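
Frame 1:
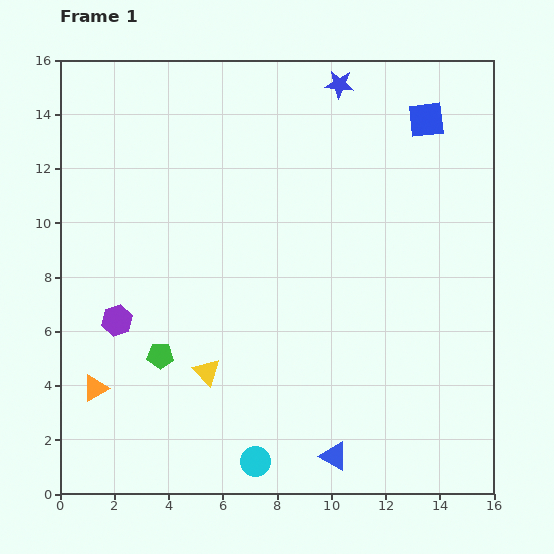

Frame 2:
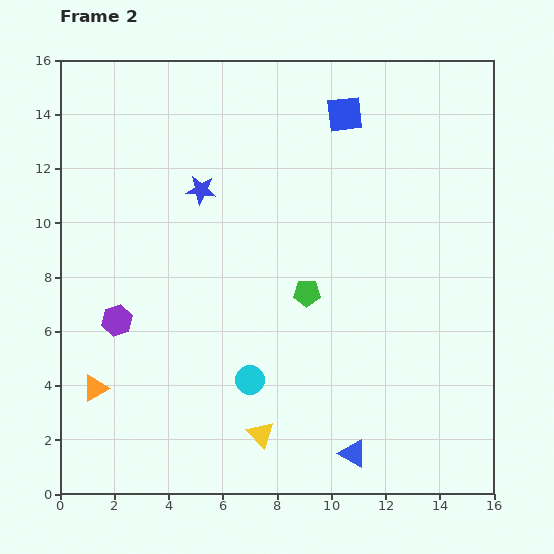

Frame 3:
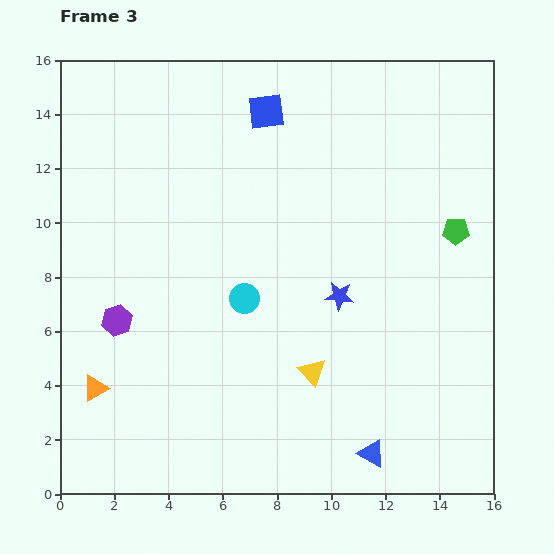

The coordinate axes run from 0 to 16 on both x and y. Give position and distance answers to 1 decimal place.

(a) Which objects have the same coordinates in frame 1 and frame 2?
the purple hexagon, the orange triangle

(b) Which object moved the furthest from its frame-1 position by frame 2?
the blue star

(moved 6.4; next 5.9)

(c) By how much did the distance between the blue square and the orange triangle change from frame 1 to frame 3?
-3.7

Distance in frame 1: 15.7. Distance in frame 3: 12.0.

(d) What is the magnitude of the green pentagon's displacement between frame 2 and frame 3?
6.0

The green pentagon moved from (9.1, 7.4) to (14.6, 9.7), a distance of √(5.5² + 2.3²) ≈ 6.0.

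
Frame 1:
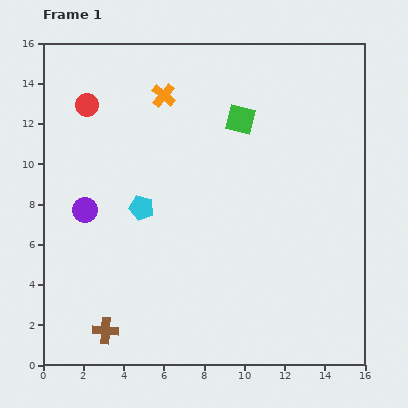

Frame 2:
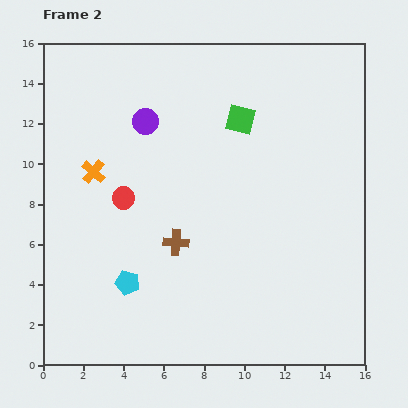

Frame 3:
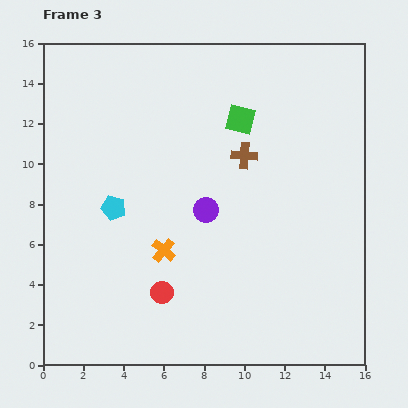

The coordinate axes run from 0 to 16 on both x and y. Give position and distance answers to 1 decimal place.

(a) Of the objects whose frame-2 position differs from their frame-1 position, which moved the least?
the cyan pentagon

(moved 3.8)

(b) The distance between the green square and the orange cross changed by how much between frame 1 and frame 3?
+3.5

Distance in frame 1: 4.0. Distance in frame 3: 7.5.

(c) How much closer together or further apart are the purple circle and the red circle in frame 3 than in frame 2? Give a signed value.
+0.7

Distance in frame 2: 4.0. Distance in frame 3: 4.7.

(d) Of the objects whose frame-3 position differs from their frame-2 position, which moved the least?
the cyan pentagon

(moved 3.8)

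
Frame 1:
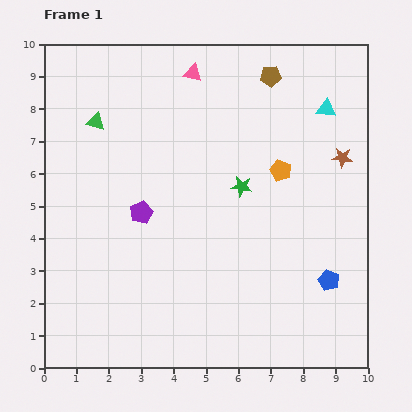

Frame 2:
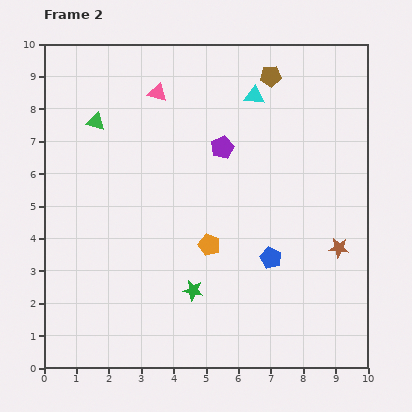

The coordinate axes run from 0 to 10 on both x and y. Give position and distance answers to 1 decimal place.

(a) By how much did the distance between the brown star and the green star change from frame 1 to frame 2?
+1.5

Distance in frame 1: 3.2. Distance in frame 2: 4.7.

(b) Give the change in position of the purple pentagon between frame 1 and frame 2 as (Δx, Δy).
(2.5, 2.0)

The purple pentagon was at (3.0, 4.8) in frame 1 and (5.5, 6.8) in frame 2.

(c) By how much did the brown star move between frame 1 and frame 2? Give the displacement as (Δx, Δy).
(-0.1, -2.8)

The brown star was at (9.2, 6.5) in frame 1 and (9.1, 3.7) in frame 2.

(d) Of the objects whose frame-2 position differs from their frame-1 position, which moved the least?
the pink triangle

(moved 1.3)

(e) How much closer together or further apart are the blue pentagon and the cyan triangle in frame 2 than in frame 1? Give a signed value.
-0.3

Distance in frame 1: 5.3. Distance in frame 2: 5.0.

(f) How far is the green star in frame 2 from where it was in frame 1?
3.5

The green star moved from (6.1, 5.6) to (4.6, 2.4), a distance of √(1.5² + 3.2²) ≈ 3.5.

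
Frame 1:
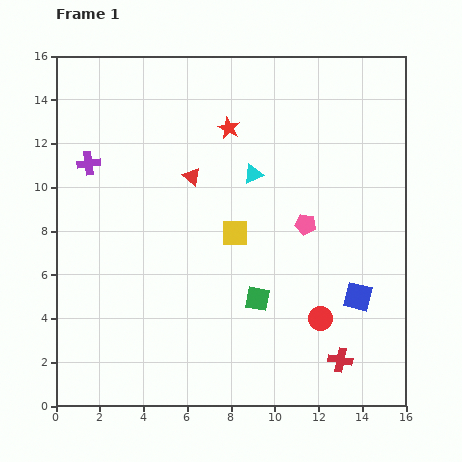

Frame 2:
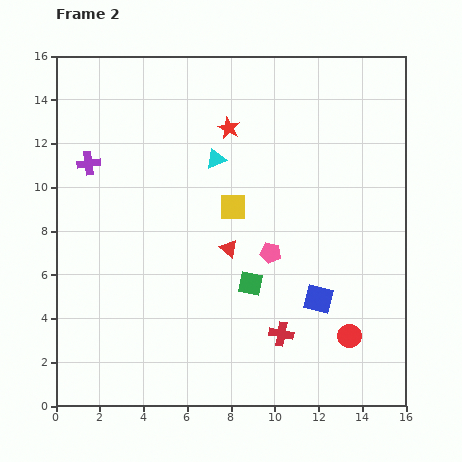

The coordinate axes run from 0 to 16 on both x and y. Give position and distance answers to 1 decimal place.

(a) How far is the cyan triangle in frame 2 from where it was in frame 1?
1.8

The cyan triangle moved from (9.0, 10.6) to (7.3, 11.3), a distance of √(1.7² + 0.7²) ≈ 1.8.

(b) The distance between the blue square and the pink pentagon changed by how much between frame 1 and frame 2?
-1.1

Distance in frame 1: 4.1. Distance in frame 2: 3.0.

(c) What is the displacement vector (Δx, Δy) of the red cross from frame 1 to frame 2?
(-2.7, 1.2)

The red cross was at (13.0, 2.1) in frame 1 and (10.3, 3.3) in frame 2.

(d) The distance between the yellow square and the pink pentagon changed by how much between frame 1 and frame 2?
-0.5

Distance in frame 1: 3.2. Distance in frame 2: 2.7.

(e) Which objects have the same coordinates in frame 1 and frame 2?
the red star, the purple cross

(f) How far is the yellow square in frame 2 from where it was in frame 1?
1.2

The yellow square moved from (8.2, 7.9) to (8.1, 9.1), a distance of √(0.1² + 1.2²) ≈ 1.2.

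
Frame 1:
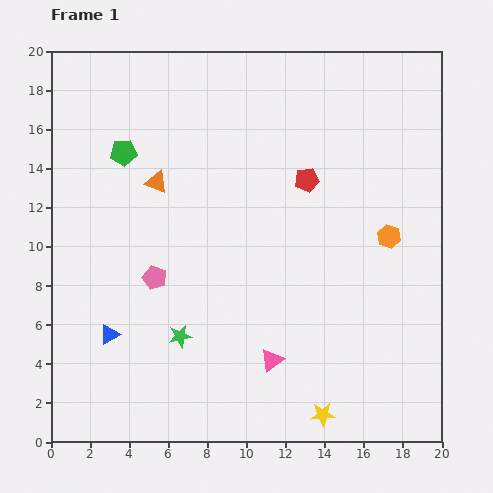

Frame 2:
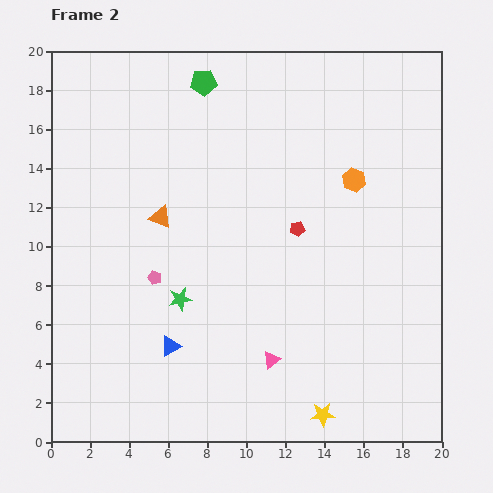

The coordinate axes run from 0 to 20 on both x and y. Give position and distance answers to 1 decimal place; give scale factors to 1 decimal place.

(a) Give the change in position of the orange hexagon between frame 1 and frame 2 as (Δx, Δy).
(-1.8, 2.9)

The orange hexagon was at (17.3, 10.5) in frame 1 and (15.5, 13.4) in frame 2.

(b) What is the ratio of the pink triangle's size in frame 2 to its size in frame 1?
0.8×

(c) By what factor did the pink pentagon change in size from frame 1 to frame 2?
0.6×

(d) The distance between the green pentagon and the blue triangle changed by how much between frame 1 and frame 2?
+4.3

Distance in frame 1: 9.3. Distance in frame 2: 13.6.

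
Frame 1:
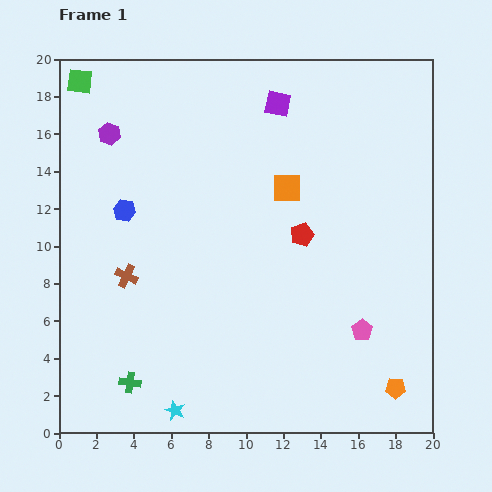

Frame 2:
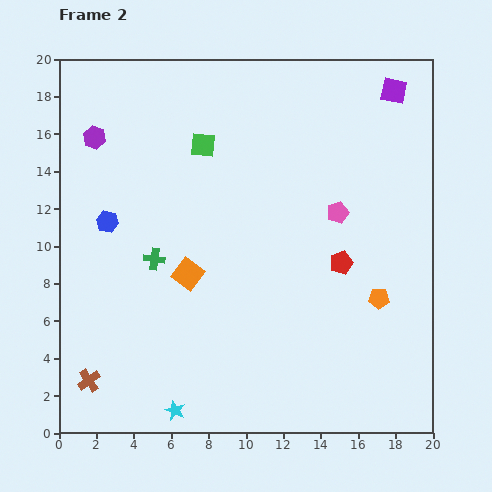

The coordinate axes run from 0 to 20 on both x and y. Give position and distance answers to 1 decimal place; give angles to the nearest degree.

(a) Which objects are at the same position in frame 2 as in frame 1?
the cyan star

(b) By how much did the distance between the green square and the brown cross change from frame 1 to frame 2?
+3.3

Distance in frame 1: 10.7. Distance in frame 2: 14.0.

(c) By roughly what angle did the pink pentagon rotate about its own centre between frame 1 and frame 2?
16° clockwise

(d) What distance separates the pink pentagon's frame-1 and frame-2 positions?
6.4

The pink pentagon moved from (16.2, 5.5) to (14.9, 11.8), a distance of √(1.3² + 6.3²) ≈ 6.4.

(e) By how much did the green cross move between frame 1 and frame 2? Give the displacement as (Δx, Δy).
(1.3, 6.6)

The green cross was at (3.8, 2.7) in frame 1 and (5.1, 9.3) in frame 2.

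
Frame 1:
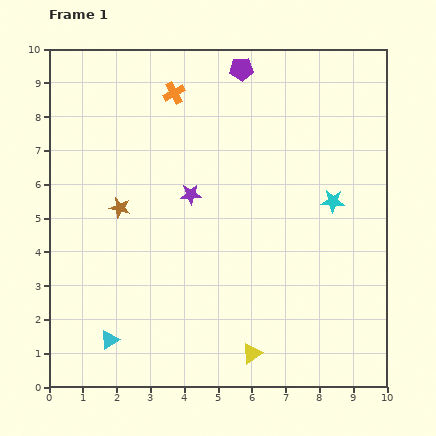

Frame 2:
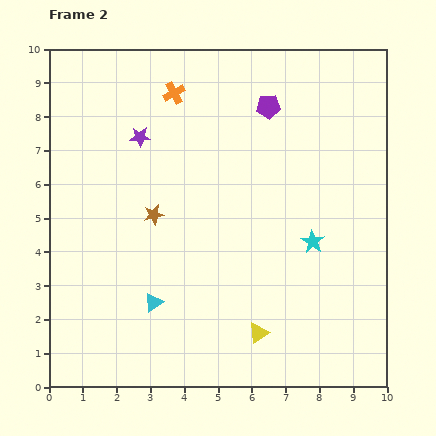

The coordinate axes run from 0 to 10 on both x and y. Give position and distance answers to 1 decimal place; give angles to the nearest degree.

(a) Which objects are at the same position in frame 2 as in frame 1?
the orange cross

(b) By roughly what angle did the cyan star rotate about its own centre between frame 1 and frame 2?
28° clockwise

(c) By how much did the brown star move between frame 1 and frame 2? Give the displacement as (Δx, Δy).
(1.0, -0.2)

The brown star was at (2.1, 5.3) in frame 1 and (3.1, 5.1) in frame 2.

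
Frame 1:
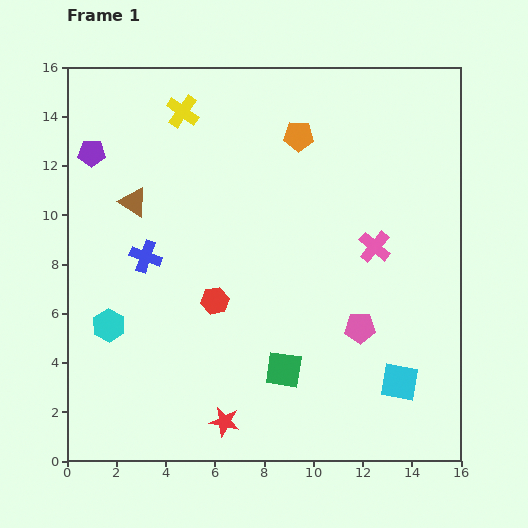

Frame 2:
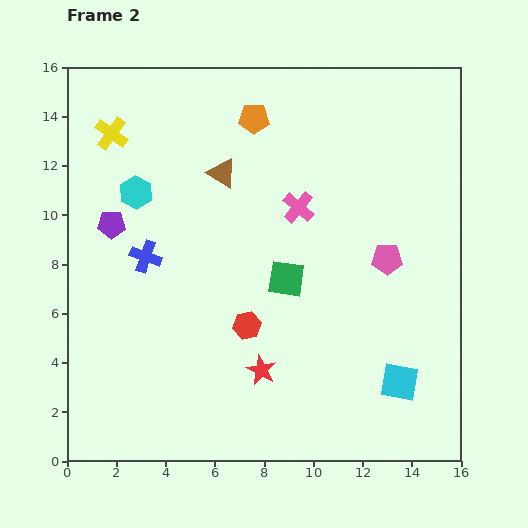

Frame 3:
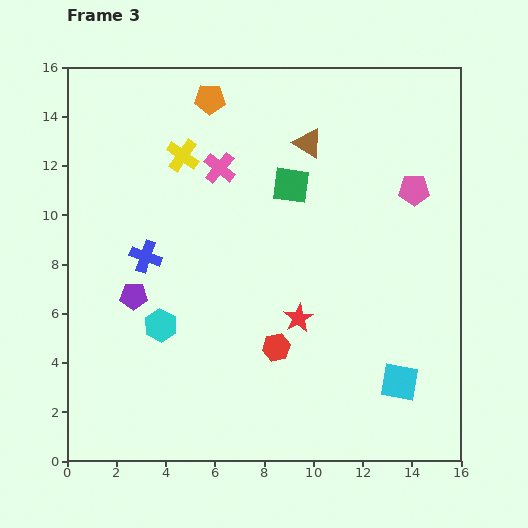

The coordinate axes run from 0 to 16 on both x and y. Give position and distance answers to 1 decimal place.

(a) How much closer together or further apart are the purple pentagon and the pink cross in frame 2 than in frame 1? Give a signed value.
-4.5

Distance in frame 1: 12.1. Distance in frame 2: 7.6.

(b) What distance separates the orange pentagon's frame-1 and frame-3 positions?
3.9

The orange pentagon moved from (9.4, 13.2) to (5.8, 14.7), a distance of √(3.6² + 1.5²) ≈ 3.9.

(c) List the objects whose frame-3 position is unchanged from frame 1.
the blue cross, the cyan square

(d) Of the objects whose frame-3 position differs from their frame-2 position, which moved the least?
the red hexagon

(moved 1.5)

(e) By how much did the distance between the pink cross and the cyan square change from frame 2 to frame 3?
+3.2

Distance in frame 2: 8.2. Distance in frame 3: 11.4.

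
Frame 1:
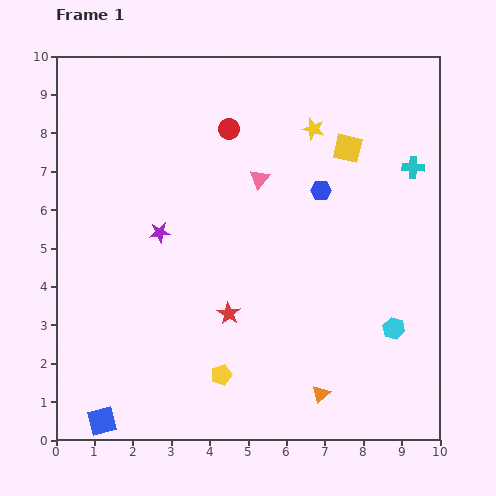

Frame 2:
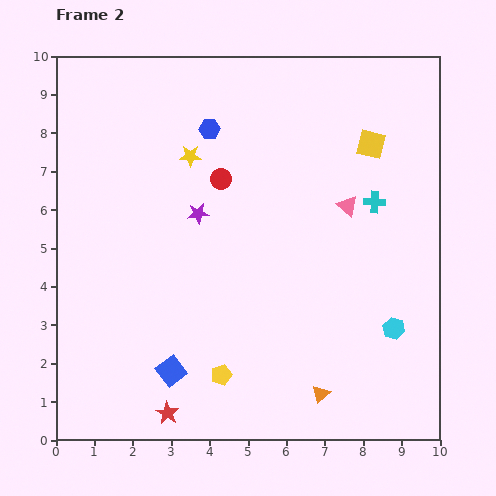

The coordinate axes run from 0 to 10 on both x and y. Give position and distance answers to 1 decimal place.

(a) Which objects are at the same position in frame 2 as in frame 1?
the cyan hexagon, the orange triangle, the yellow pentagon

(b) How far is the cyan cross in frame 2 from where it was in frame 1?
1.3

The cyan cross moved from (9.3, 7.1) to (8.3, 6.2), a distance of √(1.0² + 0.9²) ≈ 1.3.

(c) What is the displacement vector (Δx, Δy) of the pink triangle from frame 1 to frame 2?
(2.3, -0.7)

The pink triangle was at (5.3, 6.8) in frame 1 and (7.6, 6.1) in frame 2.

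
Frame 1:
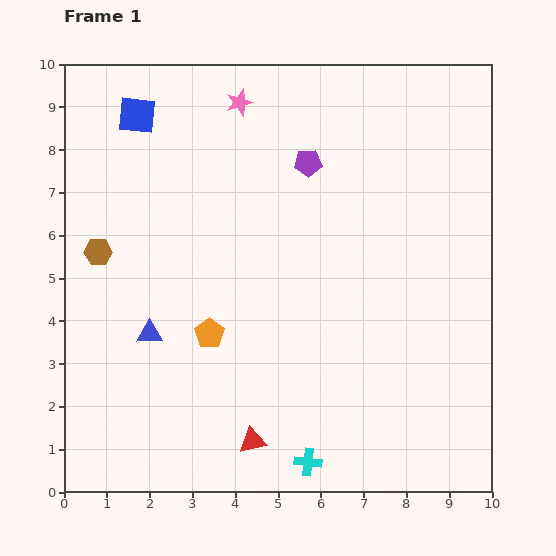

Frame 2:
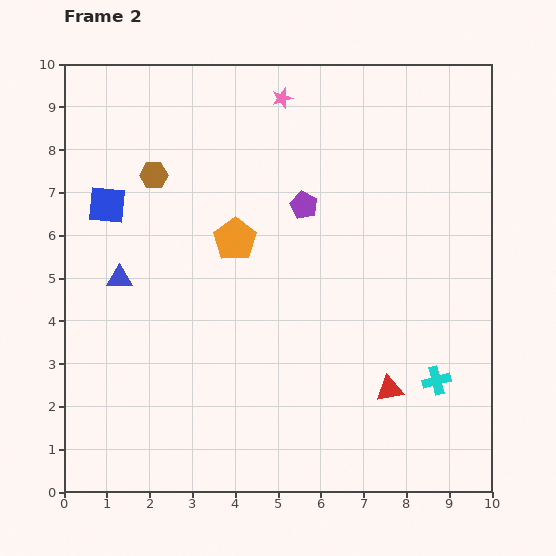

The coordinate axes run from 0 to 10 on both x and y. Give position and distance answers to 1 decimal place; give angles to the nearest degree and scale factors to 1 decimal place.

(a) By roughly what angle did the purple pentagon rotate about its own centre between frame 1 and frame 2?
30° clockwise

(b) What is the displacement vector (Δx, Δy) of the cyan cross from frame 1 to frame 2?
(3.0, 1.9)

The cyan cross was at (5.7, 0.7) in frame 1 and (8.7, 2.6) in frame 2.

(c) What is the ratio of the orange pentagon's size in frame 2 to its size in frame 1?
1.4×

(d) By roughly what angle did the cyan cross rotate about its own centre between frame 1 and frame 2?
21° counter-clockwise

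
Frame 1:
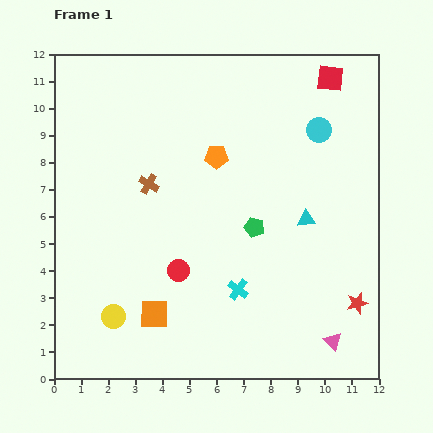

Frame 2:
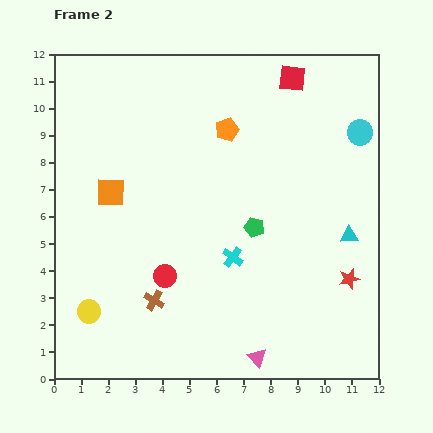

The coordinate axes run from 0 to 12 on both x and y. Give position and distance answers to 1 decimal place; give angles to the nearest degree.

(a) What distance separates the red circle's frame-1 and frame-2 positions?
0.5

The red circle moved from (4.6, 4.0) to (4.1, 3.8), a distance of √(0.5² + 0.2²) ≈ 0.5.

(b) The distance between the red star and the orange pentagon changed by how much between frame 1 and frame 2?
-0.4

Distance in frame 1: 7.5. Distance in frame 2: 7.1.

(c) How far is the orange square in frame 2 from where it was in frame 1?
4.8

The orange square moved from (3.7, 2.4) to (2.1, 6.9), a distance of √(1.6² + 4.5²) ≈ 4.8.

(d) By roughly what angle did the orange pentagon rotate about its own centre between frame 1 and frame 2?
19° counter-clockwise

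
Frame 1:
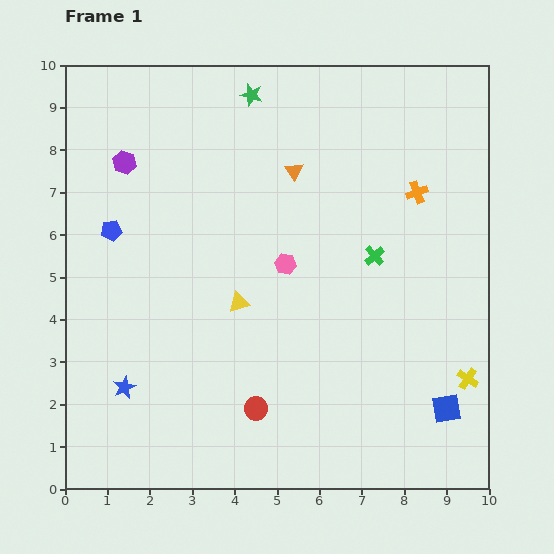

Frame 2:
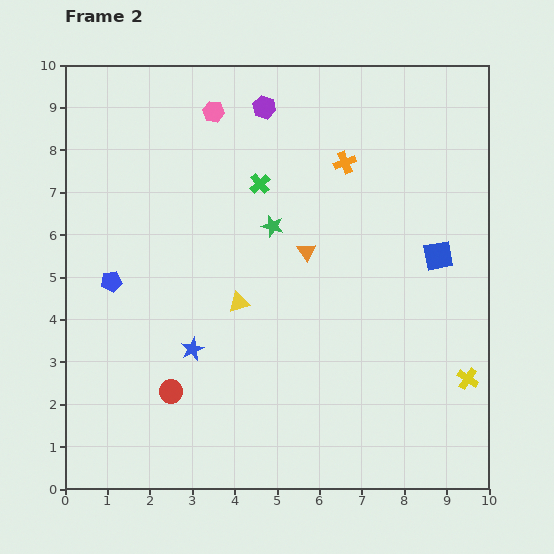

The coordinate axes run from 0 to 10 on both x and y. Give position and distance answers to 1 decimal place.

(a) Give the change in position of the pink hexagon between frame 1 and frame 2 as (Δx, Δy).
(-1.7, 3.6)

The pink hexagon was at (5.2, 5.3) in frame 1 and (3.5, 8.9) in frame 2.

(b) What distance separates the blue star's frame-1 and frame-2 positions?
1.8

The blue star moved from (1.4, 2.4) to (3.0, 3.3), a distance of √(1.6² + 0.9²) ≈ 1.8.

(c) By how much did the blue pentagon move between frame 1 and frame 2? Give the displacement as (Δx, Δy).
(0.0, -1.2)

The blue pentagon was at (1.1, 6.1) in frame 1 and (1.1, 4.9) in frame 2.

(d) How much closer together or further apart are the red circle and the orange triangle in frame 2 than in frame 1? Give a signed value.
-1.1

Distance in frame 1: 5.7. Distance in frame 2: 4.6.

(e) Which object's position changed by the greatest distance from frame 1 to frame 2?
the pink hexagon

(moved 4.0; next 3.6)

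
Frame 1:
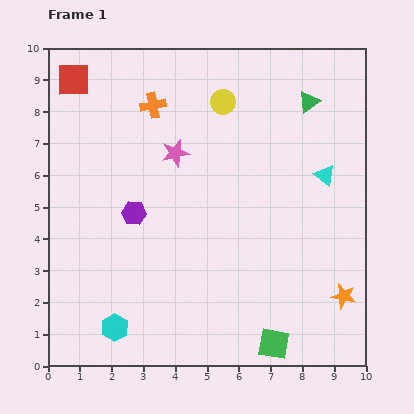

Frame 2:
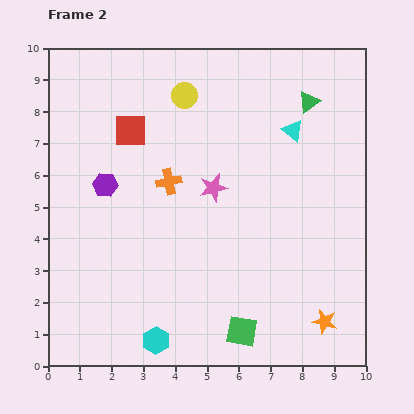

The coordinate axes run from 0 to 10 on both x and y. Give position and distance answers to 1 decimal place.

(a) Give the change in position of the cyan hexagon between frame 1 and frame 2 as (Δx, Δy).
(1.3, -0.4)

The cyan hexagon was at (2.1, 1.2) in frame 1 and (3.4, 0.8) in frame 2.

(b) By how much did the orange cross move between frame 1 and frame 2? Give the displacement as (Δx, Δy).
(0.5, -2.4)

The orange cross was at (3.3, 8.2) in frame 1 and (3.8, 5.8) in frame 2.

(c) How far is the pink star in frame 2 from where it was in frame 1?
1.6

The pink star moved from (4.0, 6.7) to (5.2, 5.6), a distance of √(1.2² + 1.1²) ≈ 1.6.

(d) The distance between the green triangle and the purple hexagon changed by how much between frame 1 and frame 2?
+0.4

Distance in frame 1: 6.5. Distance in frame 2: 6.9.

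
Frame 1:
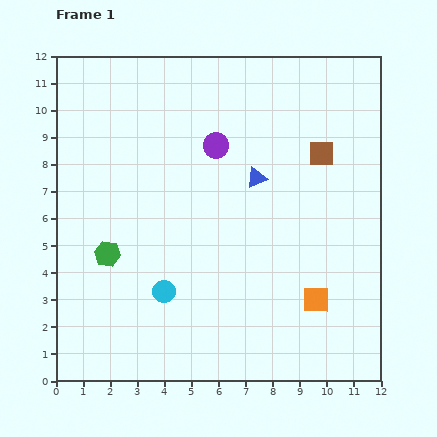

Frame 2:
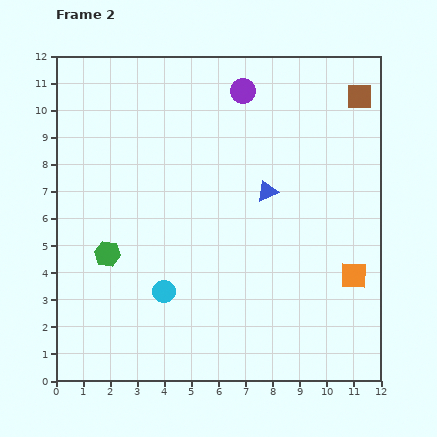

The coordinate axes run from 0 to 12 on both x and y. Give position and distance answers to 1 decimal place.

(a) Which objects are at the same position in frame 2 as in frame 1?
the cyan circle, the green hexagon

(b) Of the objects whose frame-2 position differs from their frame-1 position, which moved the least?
the blue triangle

(moved 0.6)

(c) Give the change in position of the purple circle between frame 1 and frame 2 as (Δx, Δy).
(1.0, 2.0)

The purple circle was at (5.9, 8.7) in frame 1 and (6.9, 10.7) in frame 2.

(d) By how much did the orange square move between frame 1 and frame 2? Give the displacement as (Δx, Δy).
(1.4, 0.9)

The orange square was at (9.6, 3.0) in frame 1 and (11.0, 3.9) in frame 2.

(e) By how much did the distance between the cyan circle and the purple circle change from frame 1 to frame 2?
+2.2

Distance in frame 1: 5.7. Distance in frame 2: 7.9.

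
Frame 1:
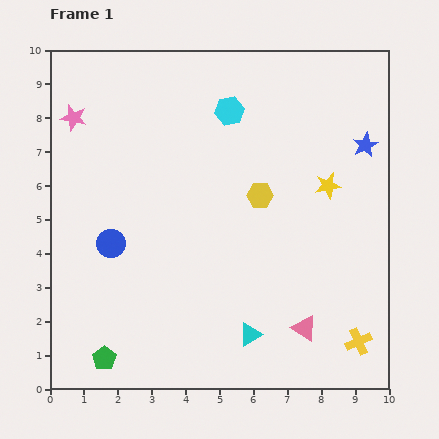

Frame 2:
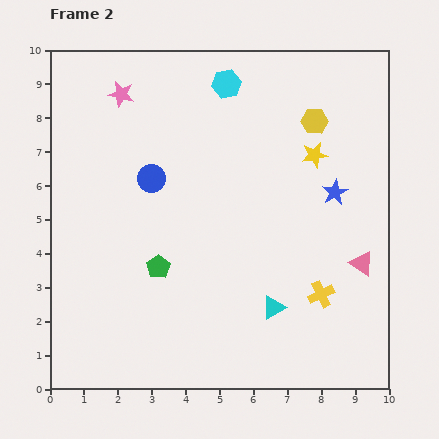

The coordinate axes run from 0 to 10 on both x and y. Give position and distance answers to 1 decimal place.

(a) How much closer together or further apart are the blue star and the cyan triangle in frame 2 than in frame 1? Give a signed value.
-2.8

Distance in frame 1: 6.6. Distance in frame 2: 3.8.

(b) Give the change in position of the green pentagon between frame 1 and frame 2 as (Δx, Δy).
(1.6, 2.7)

The green pentagon was at (1.6, 0.9) in frame 1 and (3.2, 3.6) in frame 2.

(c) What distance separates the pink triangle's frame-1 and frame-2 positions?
2.5

The pink triangle moved from (7.5, 1.8) to (9.2, 3.7), a distance of √(1.7² + 1.9²) ≈ 2.5.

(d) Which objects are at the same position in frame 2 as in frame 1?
none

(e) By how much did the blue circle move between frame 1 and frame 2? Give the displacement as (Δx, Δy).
(1.2, 1.9)

The blue circle was at (1.8, 4.3) in frame 1 and (3.0, 6.2) in frame 2.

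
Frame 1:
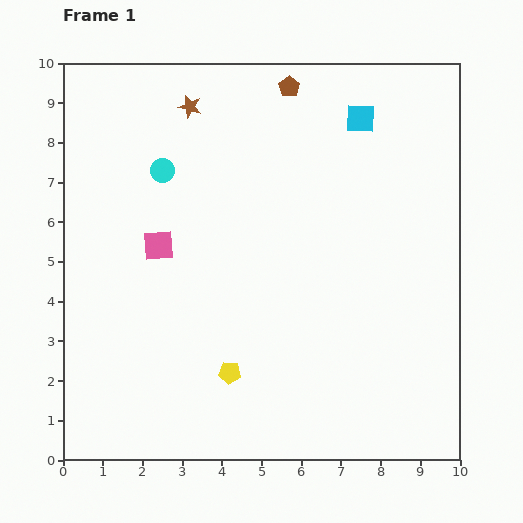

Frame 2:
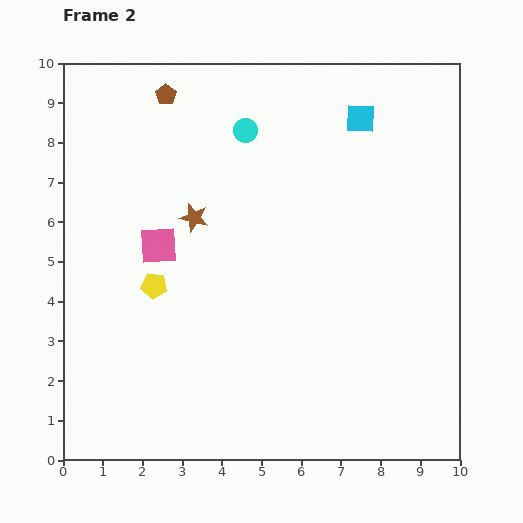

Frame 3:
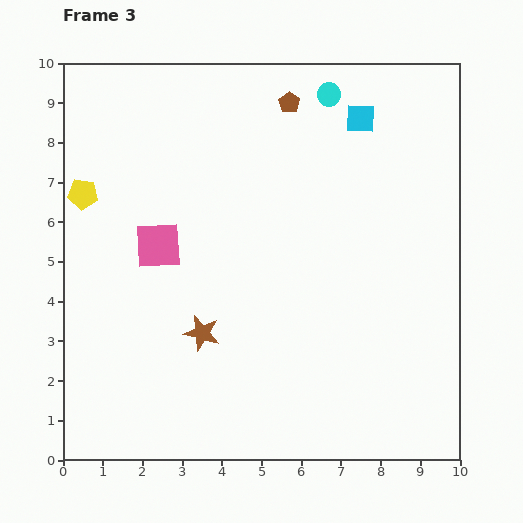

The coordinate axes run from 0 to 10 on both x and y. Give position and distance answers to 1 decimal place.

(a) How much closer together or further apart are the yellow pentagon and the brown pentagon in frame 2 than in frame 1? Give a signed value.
-2.6

Distance in frame 1: 7.4. Distance in frame 2: 4.8.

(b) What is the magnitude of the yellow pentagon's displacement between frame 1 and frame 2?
2.9

The yellow pentagon moved from (4.2, 2.2) to (2.3, 4.4), a distance of √(1.9² + 2.2²) ≈ 2.9.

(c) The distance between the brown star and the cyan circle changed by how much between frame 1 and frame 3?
+5.1

Distance in frame 1: 1.7. Distance in frame 3: 6.8.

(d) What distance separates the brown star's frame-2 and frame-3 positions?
2.9

The brown star moved from (3.3, 6.1) to (3.5, 3.2), a distance of √(0.2² + 2.9²) ≈ 2.9.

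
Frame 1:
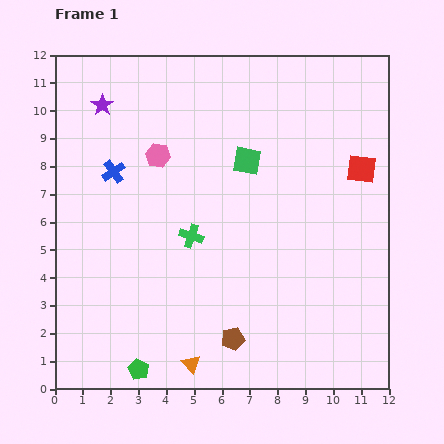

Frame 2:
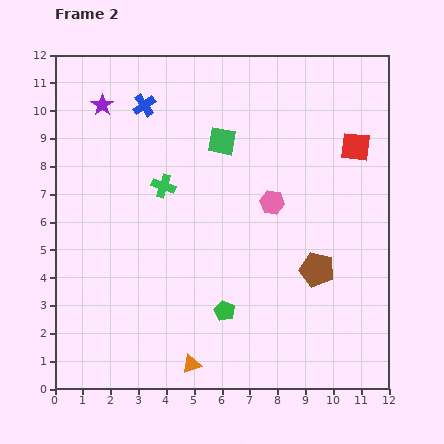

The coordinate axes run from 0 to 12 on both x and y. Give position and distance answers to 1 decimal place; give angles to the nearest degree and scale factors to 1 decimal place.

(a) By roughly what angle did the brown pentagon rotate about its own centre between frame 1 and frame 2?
28° clockwise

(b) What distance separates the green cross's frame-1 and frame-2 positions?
2.1

The green cross moved from (4.9, 5.5) to (3.9, 7.3), a distance of √(1.0² + 1.8²) ≈ 2.1.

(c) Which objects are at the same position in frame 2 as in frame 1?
the orange triangle, the purple star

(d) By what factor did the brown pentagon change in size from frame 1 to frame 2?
1.5×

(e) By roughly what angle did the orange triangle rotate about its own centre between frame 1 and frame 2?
54° clockwise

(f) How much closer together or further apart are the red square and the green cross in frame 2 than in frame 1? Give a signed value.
+0.4

Distance in frame 1: 6.6. Distance in frame 2: 7.0.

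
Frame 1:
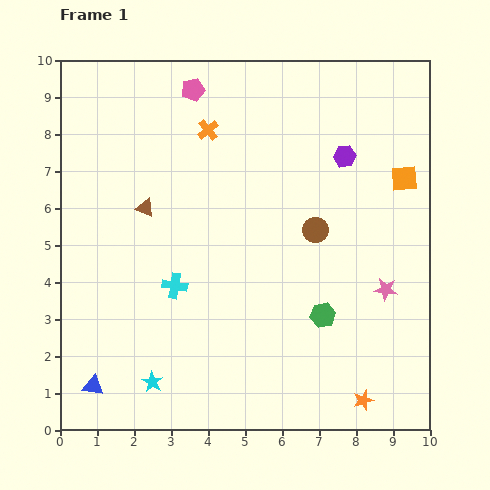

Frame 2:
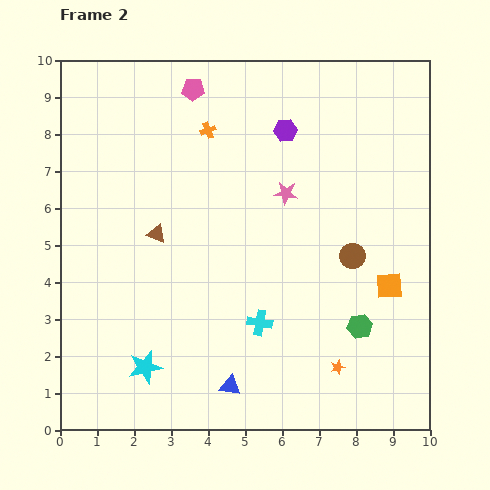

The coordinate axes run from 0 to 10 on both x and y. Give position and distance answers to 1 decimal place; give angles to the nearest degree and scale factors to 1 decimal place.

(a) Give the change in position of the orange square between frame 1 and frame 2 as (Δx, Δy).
(-0.4, -2.9)

The orange square was at (9.3, 6.8) in frame 1 and (8.9, 3.9) in frame 2.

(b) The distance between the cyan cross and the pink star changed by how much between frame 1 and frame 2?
-2.1

Distance in frame 1: 5.7. Distance in frame 2: 3.6.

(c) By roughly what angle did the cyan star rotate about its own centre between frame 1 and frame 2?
28° clockwise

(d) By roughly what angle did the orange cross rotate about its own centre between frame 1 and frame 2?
19° clockwise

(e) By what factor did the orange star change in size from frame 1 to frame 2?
0.7×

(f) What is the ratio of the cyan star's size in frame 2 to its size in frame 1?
1.6×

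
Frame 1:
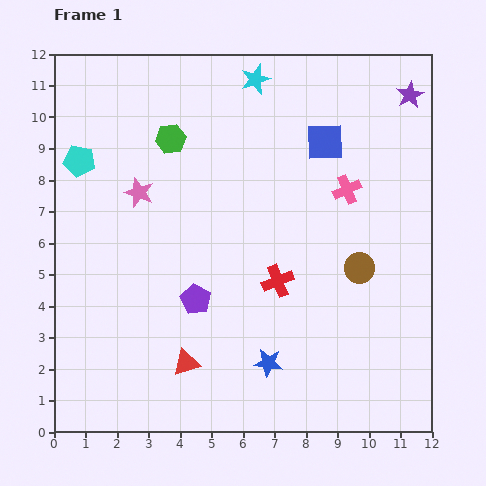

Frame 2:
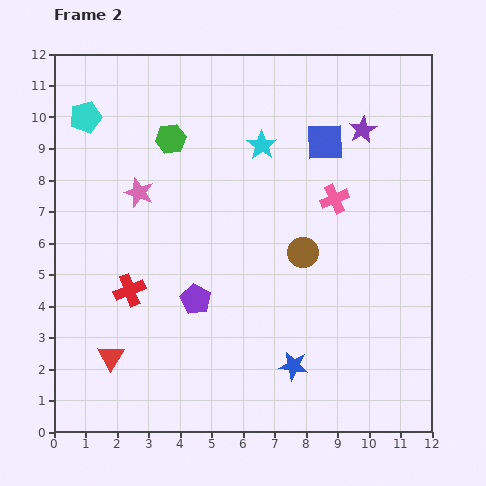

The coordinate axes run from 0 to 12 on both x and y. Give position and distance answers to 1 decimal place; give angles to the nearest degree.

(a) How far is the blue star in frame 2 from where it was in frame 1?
0.8

The blue star moved from (6.8, 2.2) to (7.6, 2.1), a distance of √(0.8² + 0.1²) ≈ 0.8.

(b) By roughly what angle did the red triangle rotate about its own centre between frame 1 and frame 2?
41° counter-clockwise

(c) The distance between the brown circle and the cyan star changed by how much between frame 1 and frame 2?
-3.2

Distance in frame 1: 6.8. Distance in frame 2: 3.6.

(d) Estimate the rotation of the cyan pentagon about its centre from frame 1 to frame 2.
25° counter-clockwise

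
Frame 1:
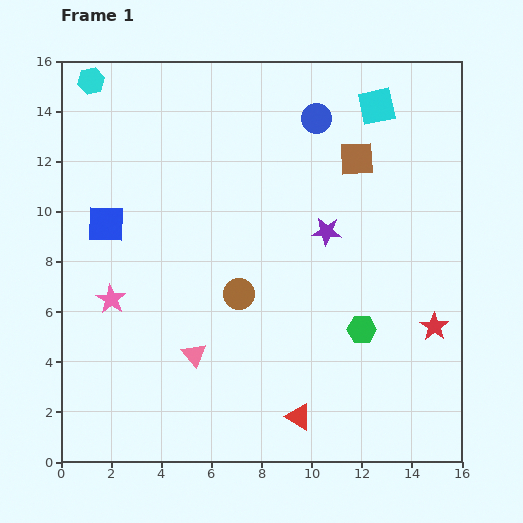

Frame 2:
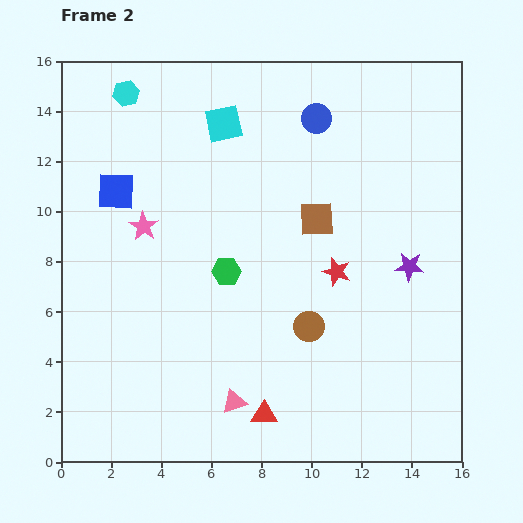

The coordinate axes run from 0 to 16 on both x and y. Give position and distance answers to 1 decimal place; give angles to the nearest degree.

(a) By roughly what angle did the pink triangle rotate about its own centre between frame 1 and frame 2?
52° clockwise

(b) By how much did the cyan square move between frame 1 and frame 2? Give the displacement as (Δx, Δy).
(-6.1, -0.7)

The cyan square was at (12.6, 14.2) in frame 1 and (6.5, 13.5) in frame 2.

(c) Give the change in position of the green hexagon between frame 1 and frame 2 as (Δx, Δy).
(-5.4, 2.3)

The green hexagon was at (12.0, 5.3) in frame 1 and (6.6, 7.6) in frame 2.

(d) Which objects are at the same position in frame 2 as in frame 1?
the blue circle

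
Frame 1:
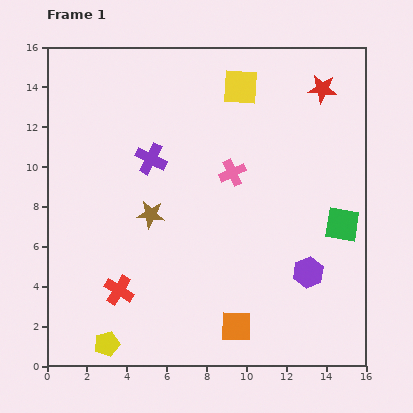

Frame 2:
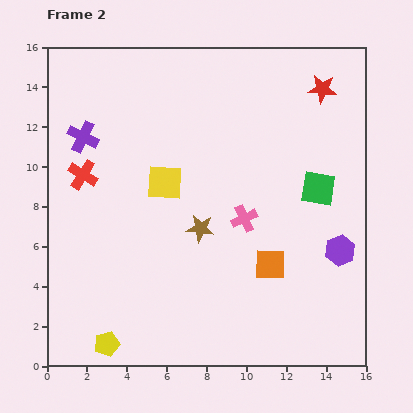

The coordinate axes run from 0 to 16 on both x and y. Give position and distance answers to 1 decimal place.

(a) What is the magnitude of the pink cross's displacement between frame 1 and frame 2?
2.4

The pink cross moved from (9.3, 9.7) to (9.9, 7.4), a distance of √(0.6² + 2.3²) ≈ 2.4.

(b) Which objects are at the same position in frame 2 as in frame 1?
the red star, the yellow pentagon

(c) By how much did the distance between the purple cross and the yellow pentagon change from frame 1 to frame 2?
+0.9

Distance in frame 1: 9.6. Distance in frame 2: 10.5.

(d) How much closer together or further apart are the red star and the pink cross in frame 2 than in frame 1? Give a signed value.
+1.4

Distance in frame 1: 6.2. Distance in frame 2: 7.6.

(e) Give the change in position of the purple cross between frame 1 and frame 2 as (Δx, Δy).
(-3.4, 1.1)

The purple cross was at (5.2, 10.4) in frame 1 and (1.8, 11.5) in frame 2.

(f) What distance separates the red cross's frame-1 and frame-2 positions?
6.1

The red cross moved from (3.6, 3.8) to (1.8, 9.6), a distance of √(1.8² + 5.8²) ≈ 6.1.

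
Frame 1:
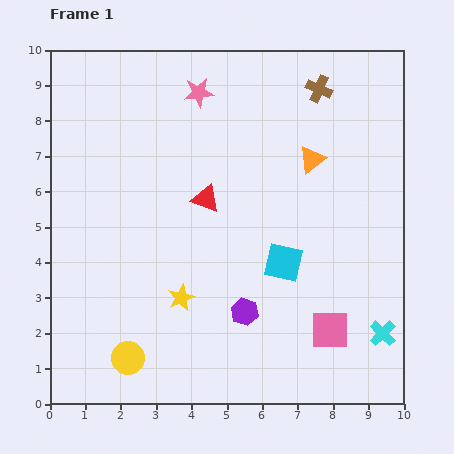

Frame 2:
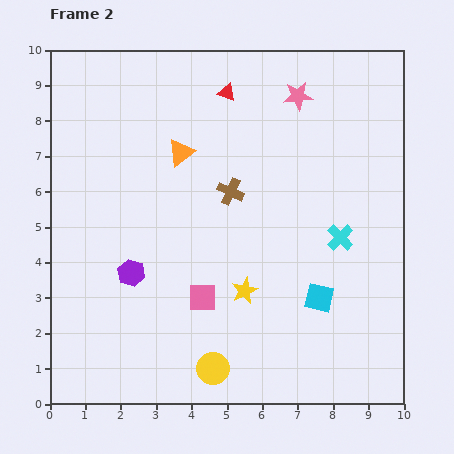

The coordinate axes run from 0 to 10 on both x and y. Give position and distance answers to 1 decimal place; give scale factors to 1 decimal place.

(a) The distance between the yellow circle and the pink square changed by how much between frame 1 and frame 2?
-3.8

Distance in frame 1: 5.8. Distance in frame 2: 2.0.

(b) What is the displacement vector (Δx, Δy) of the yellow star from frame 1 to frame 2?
(1.8, 0.2)

The yellow star was at (3.7, 3.0) in frame 1 and (5.5, 3.2) in frame 2.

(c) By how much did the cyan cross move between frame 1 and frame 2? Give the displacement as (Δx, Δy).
(-1.2, 2.7)

The cyan cross was at (9.4, 2.0) in frame 1 and (8.2, 4.7) in frame 2.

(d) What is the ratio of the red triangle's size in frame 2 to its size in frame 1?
0.7×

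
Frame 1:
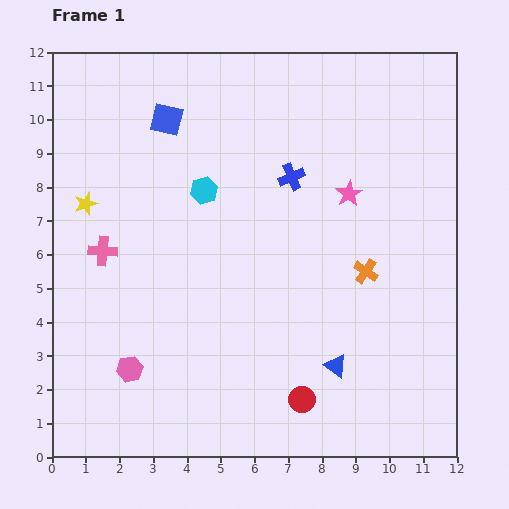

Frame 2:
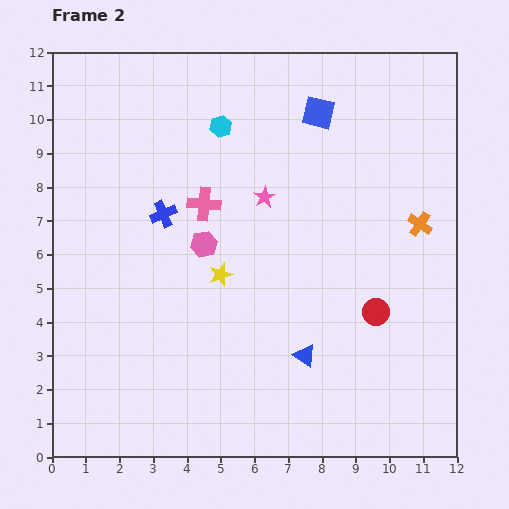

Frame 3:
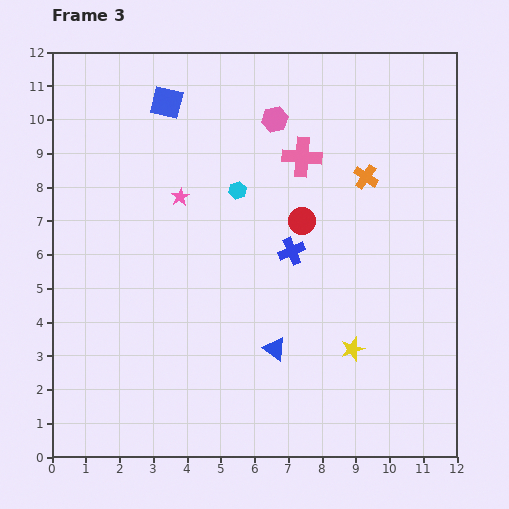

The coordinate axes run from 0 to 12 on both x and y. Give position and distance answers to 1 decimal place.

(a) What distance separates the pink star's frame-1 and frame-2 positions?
2.5

The pink star moved from (8.8, 7.8) to (6.3, 7.7), a distance of √(2.5² + 0.1²) ≈ 2.5.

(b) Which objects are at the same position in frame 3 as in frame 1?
none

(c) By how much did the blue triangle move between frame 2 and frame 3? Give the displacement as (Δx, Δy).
(-0.9, 0.2)

The blue triangle was at (7.5, 3.0) in frame 2 and (6.6, 3.2) in frame 3.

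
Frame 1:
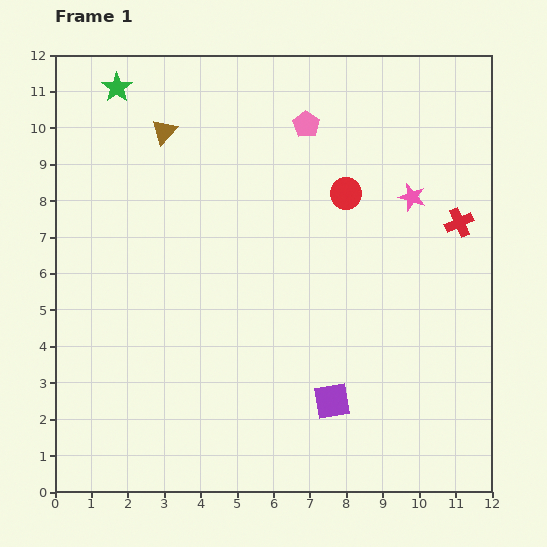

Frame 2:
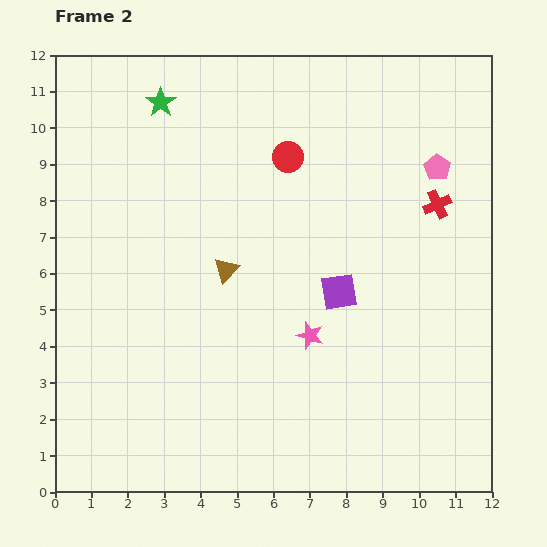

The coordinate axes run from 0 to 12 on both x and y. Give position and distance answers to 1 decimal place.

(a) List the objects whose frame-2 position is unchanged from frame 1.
none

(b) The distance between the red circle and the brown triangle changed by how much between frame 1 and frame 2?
-1.8

Distance in frame 1: 5.3. Distance in frame 2: 3.5.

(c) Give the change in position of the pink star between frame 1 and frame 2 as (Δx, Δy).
(-2.8, -3.8)

The pink star was at (9.8, 8.1) in frame 1 and (7.0, 4.3) in frame 2.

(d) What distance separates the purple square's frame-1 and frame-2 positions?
3.0

The purple square moved from (7.6, 2.5) to (7.8, 5.5), a distance of √(0.2² + 3.0²) ≈ 3.0.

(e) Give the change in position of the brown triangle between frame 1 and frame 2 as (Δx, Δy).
(1.7, -3.8)

The brown triangle was at (3.0, 9.9) in frame 1 and (4.7, 6.1) in frame 2.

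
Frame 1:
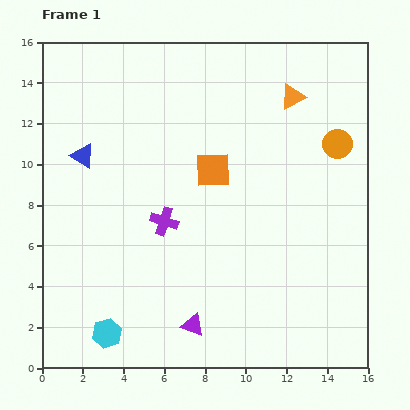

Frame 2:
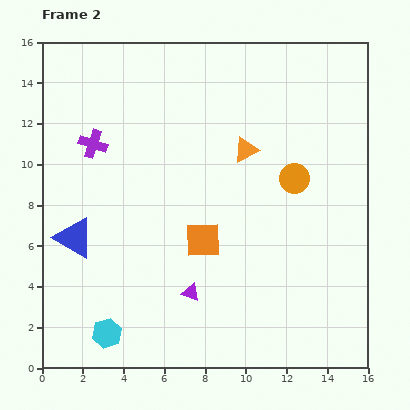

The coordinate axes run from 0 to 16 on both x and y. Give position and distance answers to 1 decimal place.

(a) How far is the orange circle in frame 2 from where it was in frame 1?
2.7

The orange circle moved from (14.5, 11.0) to (12.4, 9.3), a distance of √(2.1² + 1.7²) ≈ 2.7.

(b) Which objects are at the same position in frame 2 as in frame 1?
the cyan hexagon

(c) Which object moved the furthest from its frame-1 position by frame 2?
the purple cross

(moved 5.2; next 4.0)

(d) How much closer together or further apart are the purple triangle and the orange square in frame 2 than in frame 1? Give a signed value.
-5.0

Distance in frame 1: 7.7. Distance in frame 2: 2.7.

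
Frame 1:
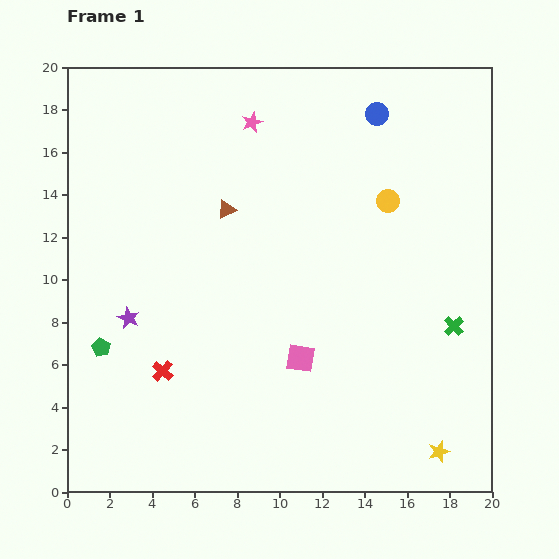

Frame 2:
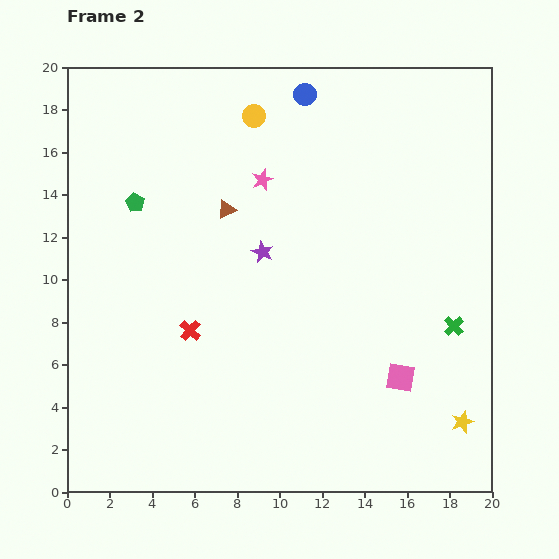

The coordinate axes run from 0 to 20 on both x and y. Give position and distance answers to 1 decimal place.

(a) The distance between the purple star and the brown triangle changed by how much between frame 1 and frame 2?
-4.3

Distance in frame 1: 6.9. Distance in frame 2: 2.6.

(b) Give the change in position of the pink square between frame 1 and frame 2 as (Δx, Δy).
(4.7, -0.9)

The pink square was at (11.0, 6.3) in frame 1 and (15.7, 5.4) in frame 2.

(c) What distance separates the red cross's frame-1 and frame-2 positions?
2.3

The red cross moved from (4.5, 5.7) to (5.8, 7.6), a distance of √(1.3² + 1.9²) ≈ 2.3.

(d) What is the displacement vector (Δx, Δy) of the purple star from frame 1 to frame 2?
(6.3, 3.1)

The purple star was at (2.9, 8.2) in frame 1 and (9.2, 11.3) in frame 2.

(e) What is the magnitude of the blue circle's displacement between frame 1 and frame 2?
3.5

The blue circle moved from (14.6, 17.8) to (11.2, 18.7), a distance of √(3.4² + 0.9²) ≈ 3.5.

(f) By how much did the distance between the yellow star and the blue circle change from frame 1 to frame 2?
+0.9

Distance in frame 1: 16.2. Distance in frame 2: 17.1.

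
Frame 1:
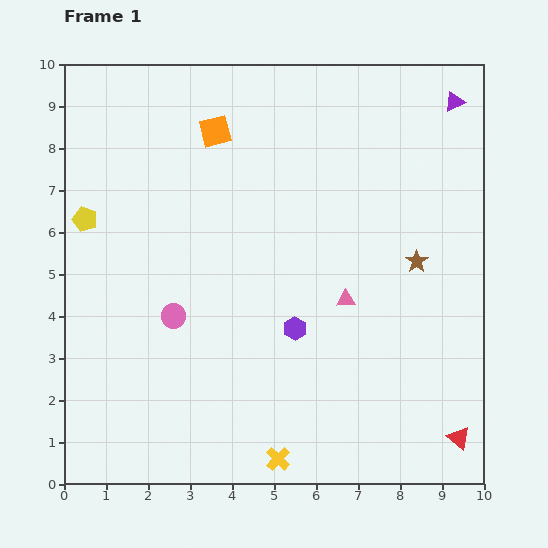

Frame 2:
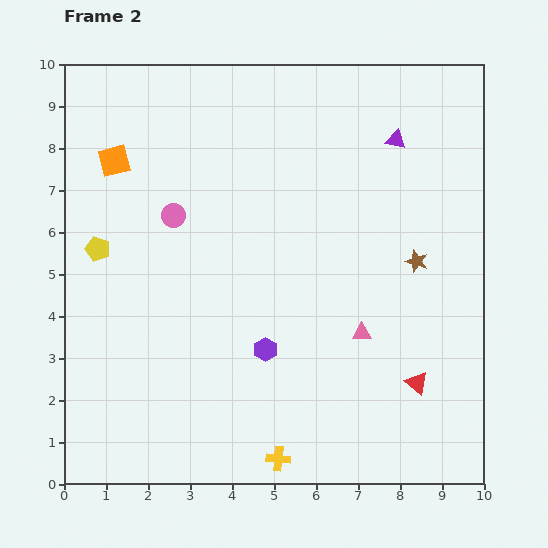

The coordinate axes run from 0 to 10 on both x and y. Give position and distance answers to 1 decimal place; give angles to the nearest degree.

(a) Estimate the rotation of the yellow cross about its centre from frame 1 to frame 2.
39° counter-clockwise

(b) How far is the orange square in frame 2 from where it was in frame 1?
2.5

The orange square moved from (3.6, 8.4) to (1.2, 7.7), a distance of √(2.4² + 0.7²) ≈ 2.5.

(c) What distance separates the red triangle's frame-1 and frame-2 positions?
1.6

The red triangle moved from (9.4, 1.1) to (8.4, 2.4), a distance of √(1.0² + 1.3²) ≈ 1.6.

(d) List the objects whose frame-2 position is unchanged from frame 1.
the yellow cross, the brown star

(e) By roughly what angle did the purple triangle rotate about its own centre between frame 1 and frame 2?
37° clockwise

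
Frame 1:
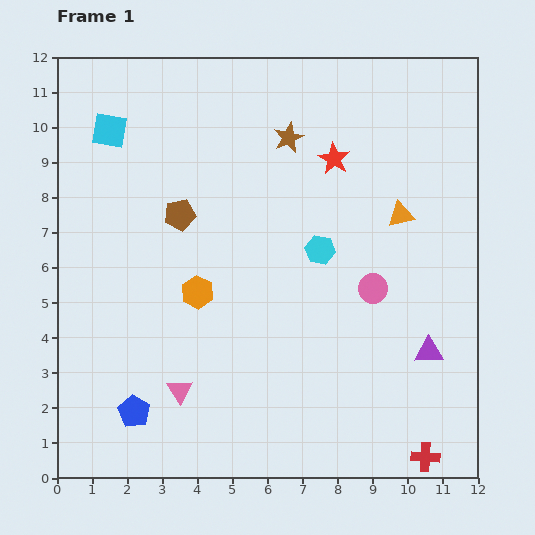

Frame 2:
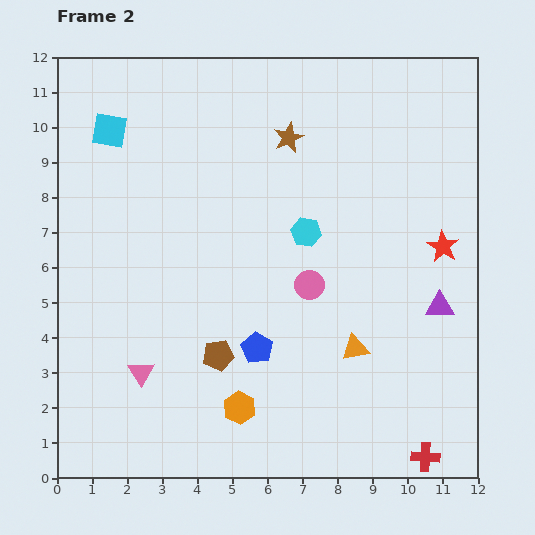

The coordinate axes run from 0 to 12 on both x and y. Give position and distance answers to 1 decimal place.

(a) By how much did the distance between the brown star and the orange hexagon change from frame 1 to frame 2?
+2.7

Distance in frame 1: 5.1. Distance in frame 2: 7.8.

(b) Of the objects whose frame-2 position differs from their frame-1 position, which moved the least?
the cyan hexagon

(moved 0.6)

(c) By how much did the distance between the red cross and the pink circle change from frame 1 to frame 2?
+0.9

Distance in frame 1: 5.0. Distance in frame 2: 5.9.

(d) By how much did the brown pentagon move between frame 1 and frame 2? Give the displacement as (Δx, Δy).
(1.1, -4.0)

The brown pentagon was at (3.5, 7.5) in frame 1 and (4.6, 3.5) in frame 2.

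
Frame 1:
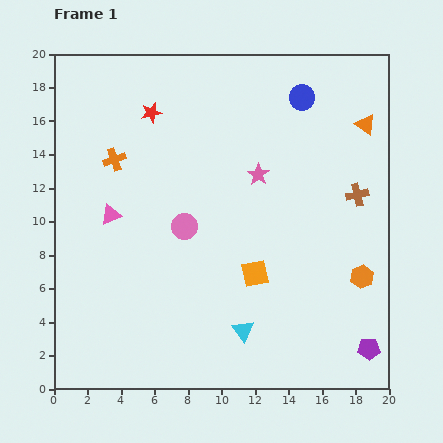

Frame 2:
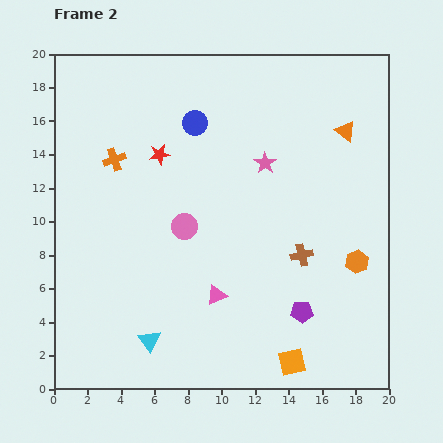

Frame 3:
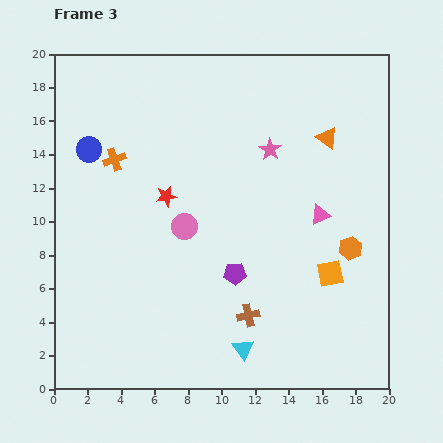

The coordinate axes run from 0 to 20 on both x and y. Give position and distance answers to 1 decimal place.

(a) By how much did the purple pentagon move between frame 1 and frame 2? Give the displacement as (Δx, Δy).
(-4.0, 2.2)

The purple pentagon was at (18.8, 2.4) in frame 1 and (14.8, 4.6) in frame 2.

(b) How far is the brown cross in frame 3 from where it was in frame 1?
9.7

The brown cross moved from (18.1, 11.6) to (11.6, 4.4), a distance of √(6.5² + 7.2²) ≈ 9.7.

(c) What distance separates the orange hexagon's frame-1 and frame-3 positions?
1.8

The orange hexagon moved from (18.4, 6.7) to (17.7, 8.4), a distance of √(0.7² + 1.7²) ≈ 1.8.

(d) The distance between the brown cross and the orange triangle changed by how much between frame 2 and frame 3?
+3.8

Distance in frame 2: 7.8. Distance in frame 3: 11.6.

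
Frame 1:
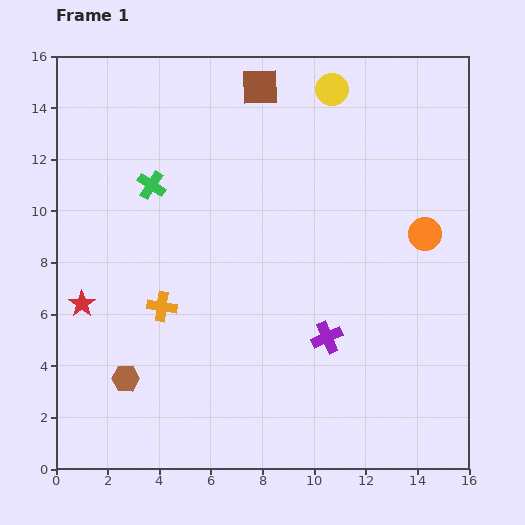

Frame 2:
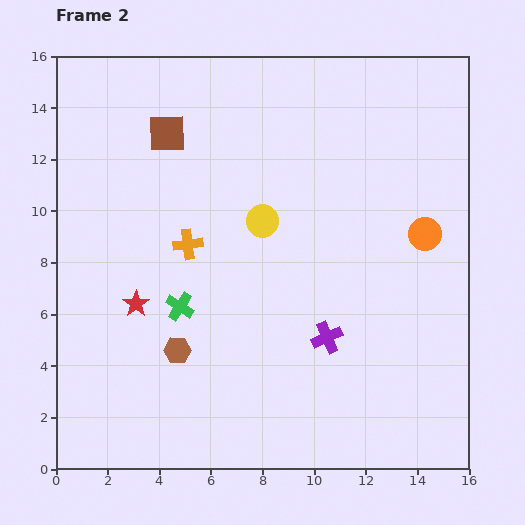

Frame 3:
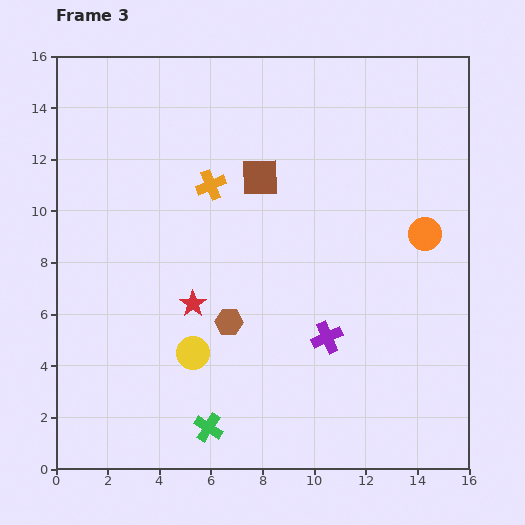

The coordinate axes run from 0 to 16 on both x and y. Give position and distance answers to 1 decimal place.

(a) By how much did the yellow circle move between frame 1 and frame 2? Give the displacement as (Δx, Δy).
(-2.7, -5.1)

The yellow circle was at (10.7, 14.7) in frame 1 and (8.0, 9.6) in frame 2.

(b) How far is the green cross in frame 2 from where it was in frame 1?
4.8

The green cross moved from (3.7, 11.0) to (4.8, 6.3), a distance of √(1.1² + 4.7²) ≈ 4.8.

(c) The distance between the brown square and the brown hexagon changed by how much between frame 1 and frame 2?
-4.0

Distance in frame 1: 12.4. Distance in frame 2: 8.4.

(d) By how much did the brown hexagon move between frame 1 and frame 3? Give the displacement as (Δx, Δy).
(4.0, 2.2)

The brown hexagon was at (2.7, 3.5) in frame 1 and (6.7, 5.7) in frame 3.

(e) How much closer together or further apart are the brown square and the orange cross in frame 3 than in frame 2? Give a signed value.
-2.5

Distance in frame 2: 4.4. Distance in frame 3: 1.9.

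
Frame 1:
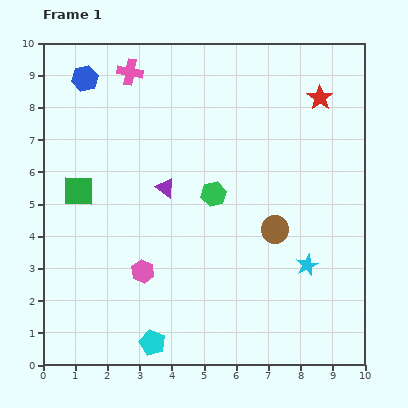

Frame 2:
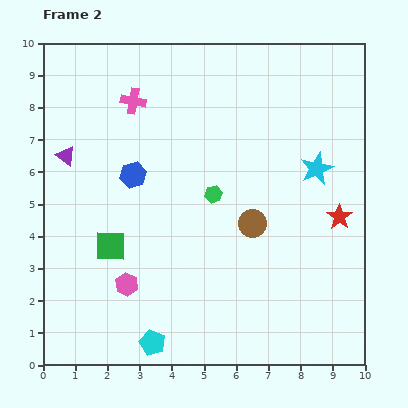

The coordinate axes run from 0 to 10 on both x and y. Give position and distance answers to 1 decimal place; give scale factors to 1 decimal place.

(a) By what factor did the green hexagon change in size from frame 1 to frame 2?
0.7×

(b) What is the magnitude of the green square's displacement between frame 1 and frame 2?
2.0

The green square moved from (1.1, 5.4) to (2.1, 3.7), a distance of √(1.0² + 1.7²) ≈ 2.0.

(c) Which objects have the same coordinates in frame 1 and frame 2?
the green hexagon, the cyan pentagon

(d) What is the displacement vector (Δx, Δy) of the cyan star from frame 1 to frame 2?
(0.3, 3.0)

The cyan star was at (8.2, 3.1) in frame 1 and (8.5, 6.1) in frame 2.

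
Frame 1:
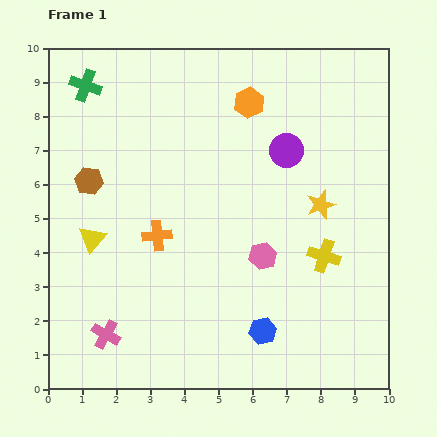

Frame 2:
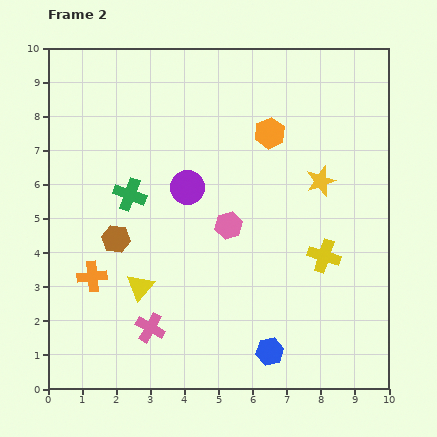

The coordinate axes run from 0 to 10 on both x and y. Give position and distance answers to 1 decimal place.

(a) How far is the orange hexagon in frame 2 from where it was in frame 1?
1.1

The orange hexagon moved from (5.9, 8.4) to (6.5, 7.5), a distance of √(0.6² + 0.9²) ≈ 1.1.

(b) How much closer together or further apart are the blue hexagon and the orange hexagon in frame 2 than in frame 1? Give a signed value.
-0.3

Distance in frame 1: 6.7. Distance in frame 2: 6.4.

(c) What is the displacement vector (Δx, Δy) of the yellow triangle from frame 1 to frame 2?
(1.4, -1.4)

The yellow triangle was at (1.3, 4.4) in frame 1 and (2.7, 3.0) in frame 2.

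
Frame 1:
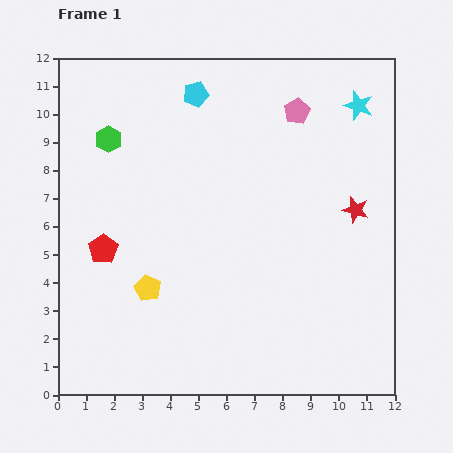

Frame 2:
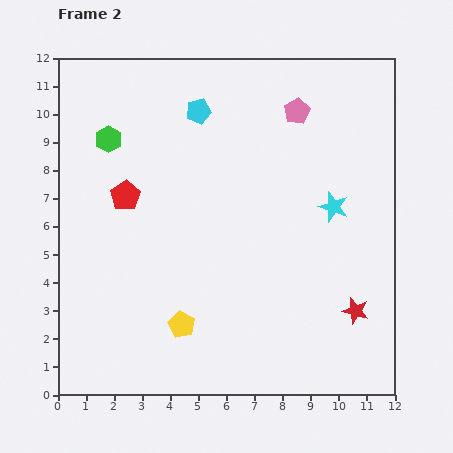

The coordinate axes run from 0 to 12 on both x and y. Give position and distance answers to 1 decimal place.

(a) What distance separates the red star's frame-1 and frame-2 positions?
3.6

The red star moved from (10.6, 6.6) to (10.6, 3.0), a distance of √(0.0² + 3.6²) ≈ 3.6.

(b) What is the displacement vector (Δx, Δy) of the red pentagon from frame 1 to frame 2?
(0.8, 1.9)

The red pentagon was at (1.6, 5.2) in frame 1 and (2.4, 7.1) in frame 2.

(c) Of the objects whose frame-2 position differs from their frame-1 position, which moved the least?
the cyan pentagon

(moved 0.6)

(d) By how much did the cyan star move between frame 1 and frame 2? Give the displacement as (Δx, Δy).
(-0.9, -3.6)

The cyan star was at (10.7, 10.3) in frame 1 and (9.8, 6.7) in frame 2.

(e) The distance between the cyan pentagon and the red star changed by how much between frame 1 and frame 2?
+2.0

Distance in frame 1: 7.0. Distance in frame 2: 9.0.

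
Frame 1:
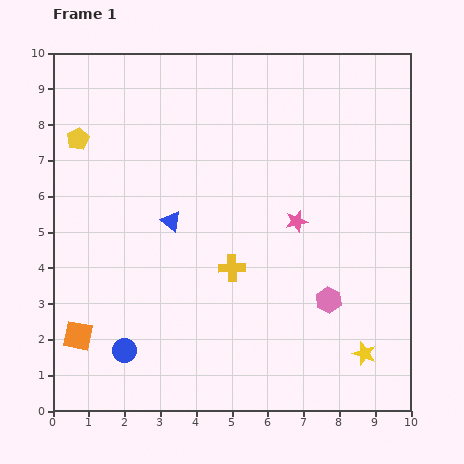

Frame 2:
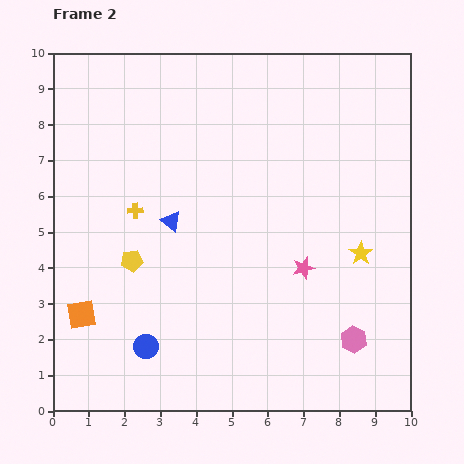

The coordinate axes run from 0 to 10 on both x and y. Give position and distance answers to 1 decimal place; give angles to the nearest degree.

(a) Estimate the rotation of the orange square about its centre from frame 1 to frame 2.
20° counter-clockwise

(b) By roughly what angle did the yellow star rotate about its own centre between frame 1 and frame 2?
19° clockwise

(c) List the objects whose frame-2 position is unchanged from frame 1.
the blue triangle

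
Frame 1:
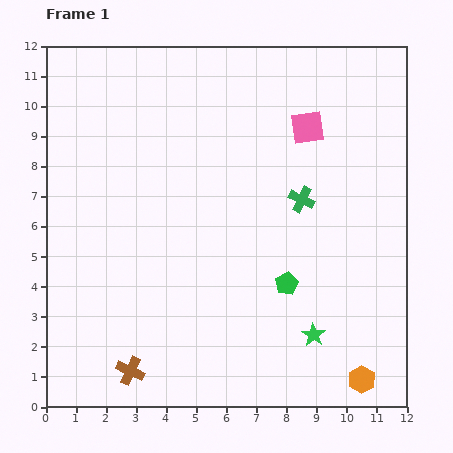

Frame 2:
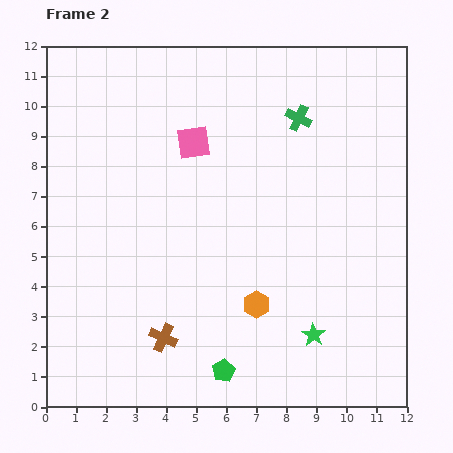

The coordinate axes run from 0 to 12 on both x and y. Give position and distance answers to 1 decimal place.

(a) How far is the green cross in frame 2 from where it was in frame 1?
2.7

The green cross moved from (8.5, 6.9) to (8.4, 9.6), a distance of √(0.1² + 2.7²) ≈ 2.7.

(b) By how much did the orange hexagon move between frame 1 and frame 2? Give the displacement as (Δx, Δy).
(-3.5, 2.5)

The orange hexagon was at (10.5, 0.9) in frame 1 and (7.0, 3.4) in frame 2.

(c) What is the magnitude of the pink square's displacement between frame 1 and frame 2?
3.8

The pink square moved from (8.7, 9.3) to (4.9, 8.8), a distance of √(3.8² + 0.5²) ≈ 3.8.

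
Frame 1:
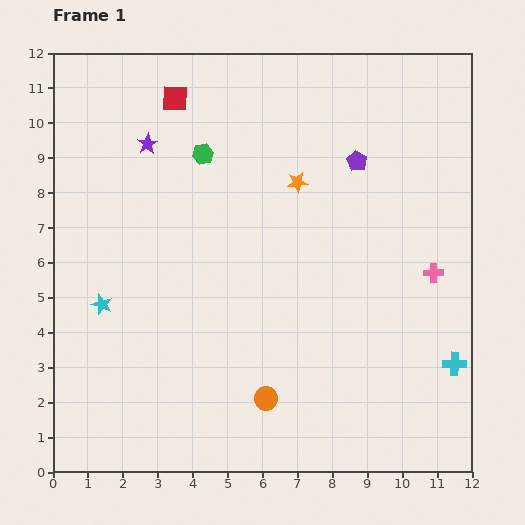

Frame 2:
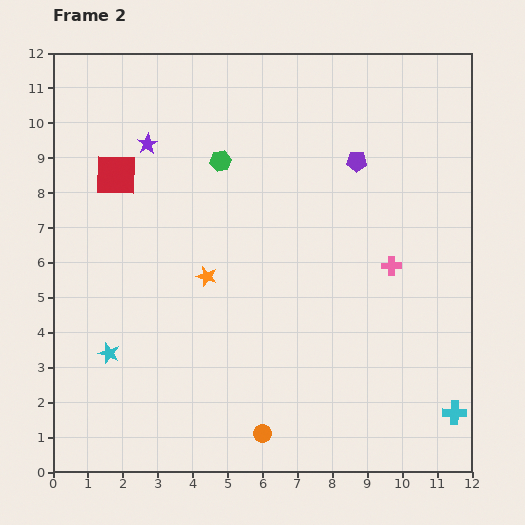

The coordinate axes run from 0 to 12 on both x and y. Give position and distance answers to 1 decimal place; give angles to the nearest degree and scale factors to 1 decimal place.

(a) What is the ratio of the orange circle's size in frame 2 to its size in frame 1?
0.7×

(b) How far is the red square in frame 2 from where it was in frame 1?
2.8

The red square moved from (3.5, 10.7) to (1.8, 8.5), a distance of √(1.7² + 2.2²) ≈ 2.8.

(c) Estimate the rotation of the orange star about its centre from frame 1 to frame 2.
24° clockwise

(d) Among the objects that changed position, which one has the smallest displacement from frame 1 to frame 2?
the green hexagon

(moved 0.5)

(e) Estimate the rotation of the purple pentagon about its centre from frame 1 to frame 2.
27° counter-clockwise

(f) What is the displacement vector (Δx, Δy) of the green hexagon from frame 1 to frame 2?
(0.5, -0.2)

The green hexagon was at (4.3, 9.1) in frame 1 and (4.8, 8.9) in frame 2.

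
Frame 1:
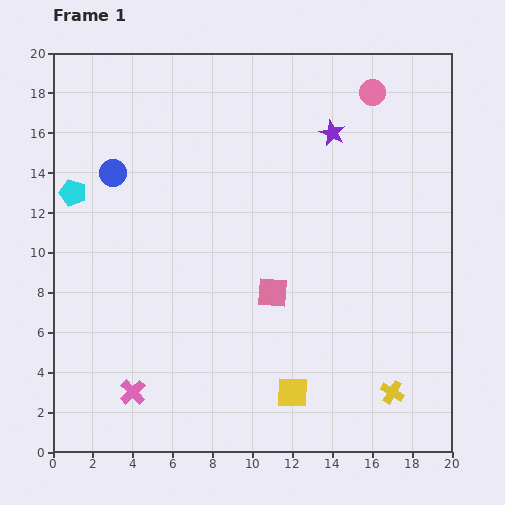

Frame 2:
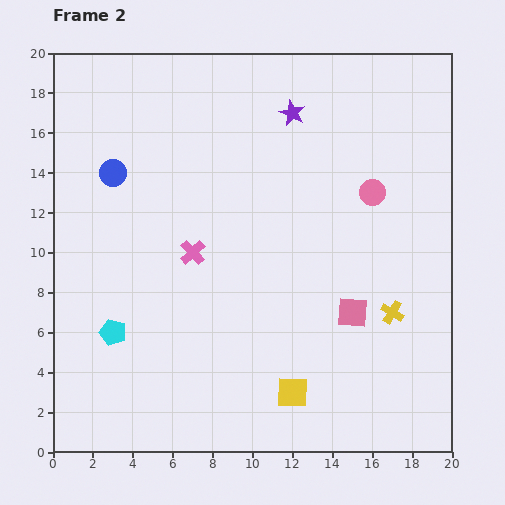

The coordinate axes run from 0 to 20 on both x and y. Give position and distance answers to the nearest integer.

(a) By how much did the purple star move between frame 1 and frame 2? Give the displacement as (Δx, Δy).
(-2, 1)

The purple star was at (14, 16) in frame 1 and (12, 17) in frame 2.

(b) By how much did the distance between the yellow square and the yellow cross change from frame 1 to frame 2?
+1

Distance in frame 1: 5. Distance in frame 2: 6.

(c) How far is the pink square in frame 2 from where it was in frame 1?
4

The pink square moved from (11, 8) to (15, 7), a distance of √(4² + 1²) ≈ 4.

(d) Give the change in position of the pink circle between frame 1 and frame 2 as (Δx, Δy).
(0, -5)

The pink circle was at (16, 18) in frame 1 and (16, 13) in frame 2.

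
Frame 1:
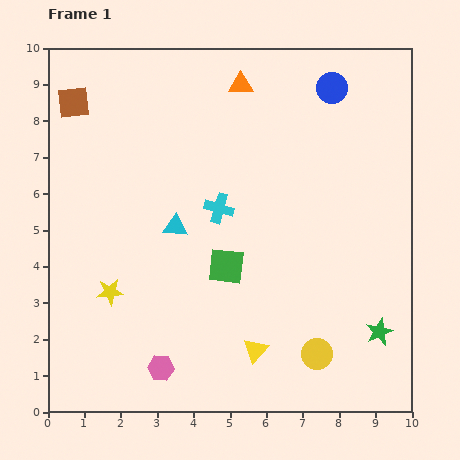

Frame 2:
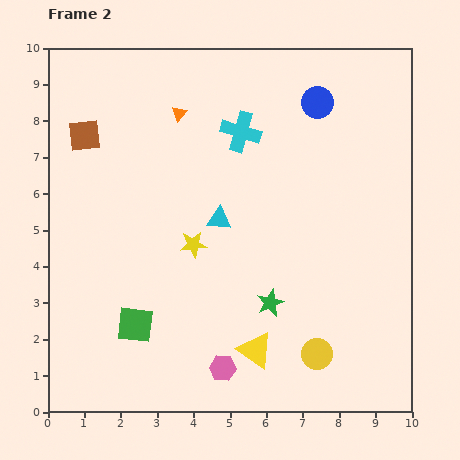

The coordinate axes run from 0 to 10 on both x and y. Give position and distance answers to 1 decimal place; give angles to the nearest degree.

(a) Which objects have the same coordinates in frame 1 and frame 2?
the yellow circle, the yellow triangle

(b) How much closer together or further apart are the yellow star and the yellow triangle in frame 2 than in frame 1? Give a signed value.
-0.9

Distance in frame 1: 4.3. Distance in frame 2: 3.4.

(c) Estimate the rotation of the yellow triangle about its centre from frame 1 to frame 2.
38° counter-clockwise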